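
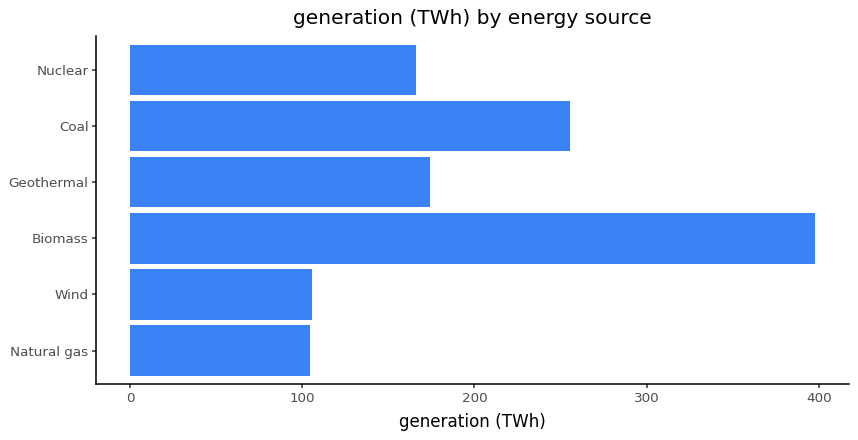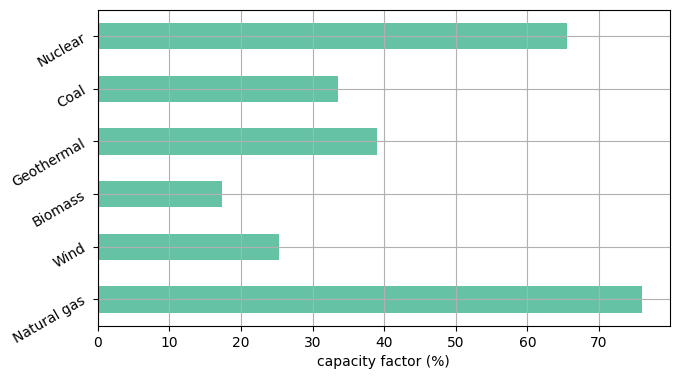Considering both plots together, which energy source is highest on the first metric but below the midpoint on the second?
Chart 2 median capacity factor (%) ≈ 40; below-median energy sources: Wind, Biomass, Coal. Among those, Biomass has the highest generation (TWh) (≈ 400).

Biomass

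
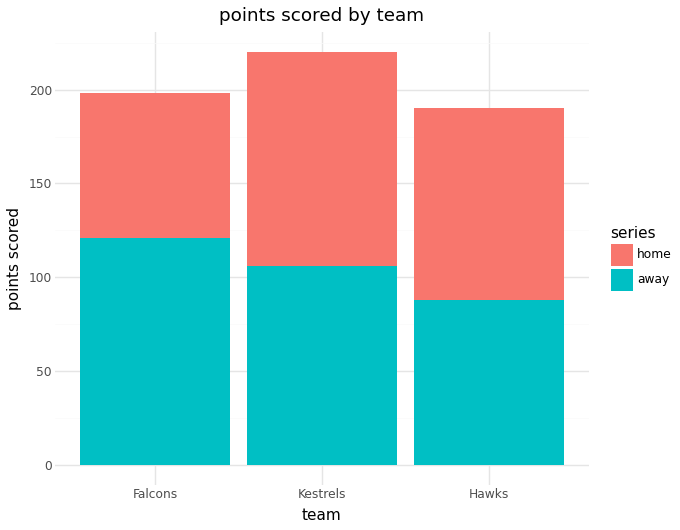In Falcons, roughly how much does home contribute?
home top ≈ 200, bottom ≈ 120; segment ≈ 80.

≈ 80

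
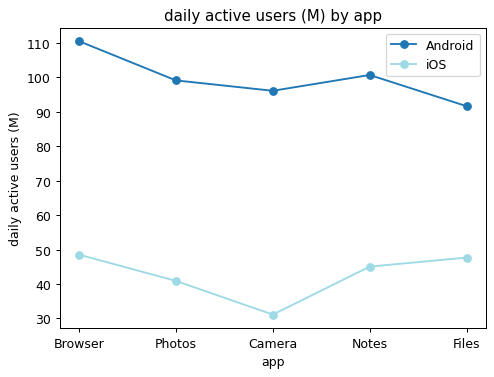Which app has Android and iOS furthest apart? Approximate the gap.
Camera: Android ≈ 100, iOS ≈ 30 → gap ≈ 70. Next-largest (Browser) is only ≈ 60.

Camera, ≈ 70 M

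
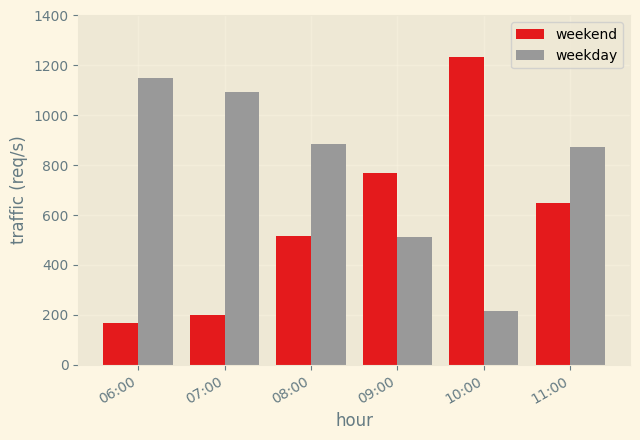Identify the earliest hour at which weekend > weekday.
09:00

08:00: weekend ≈ 600 vs weekday ≈ 800 (not yet); 09:00: weekend ≈ 800 vs weekday ≈ 600 (first crossover).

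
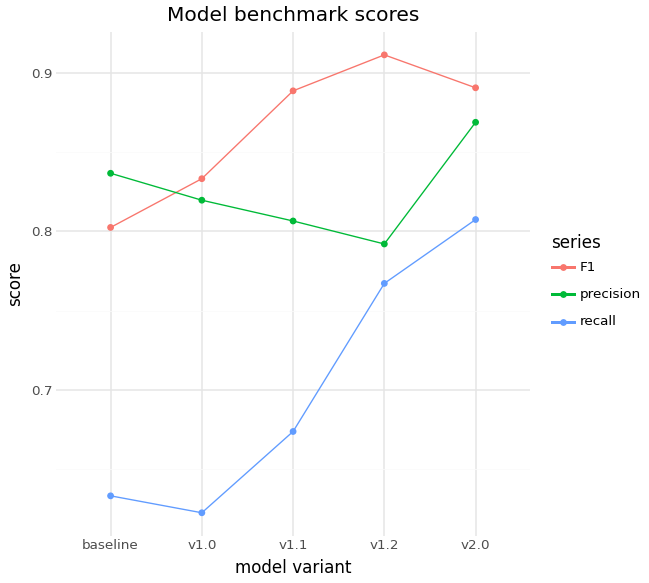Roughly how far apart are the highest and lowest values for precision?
Max v2.0 ≈ 0.85, min v1.2 ≈ 0.80; range ≈ 0.05.

≈ 0.05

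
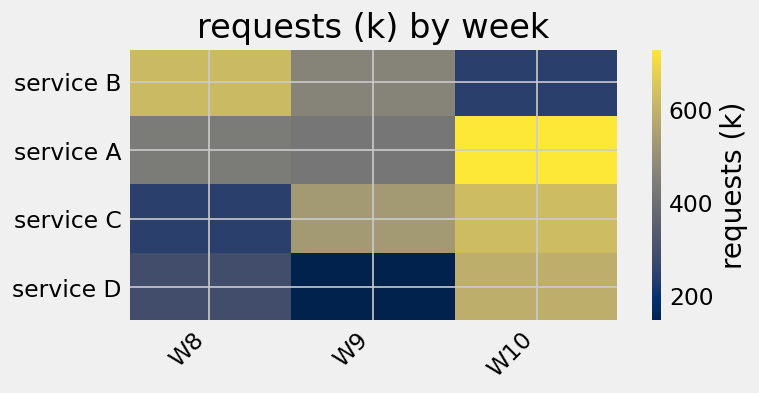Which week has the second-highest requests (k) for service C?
Top 3 for service C: W10 ≈ 650, W9 ≈ 550, W8 ≈ 250.

W9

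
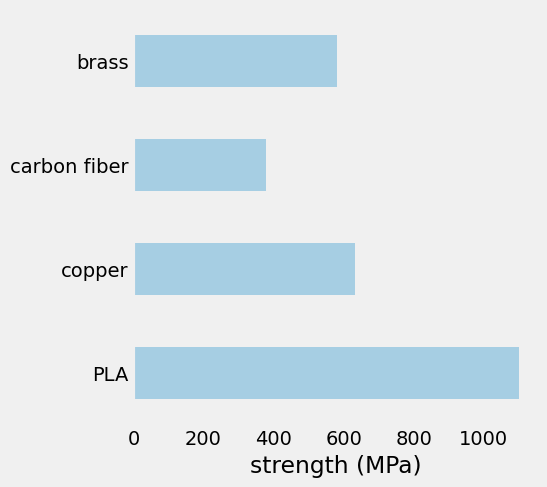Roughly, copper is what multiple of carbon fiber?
copper ≈ 600, carbon fiber ≈ 400; 600/400 ≈ 1.5.

≈ 1.5×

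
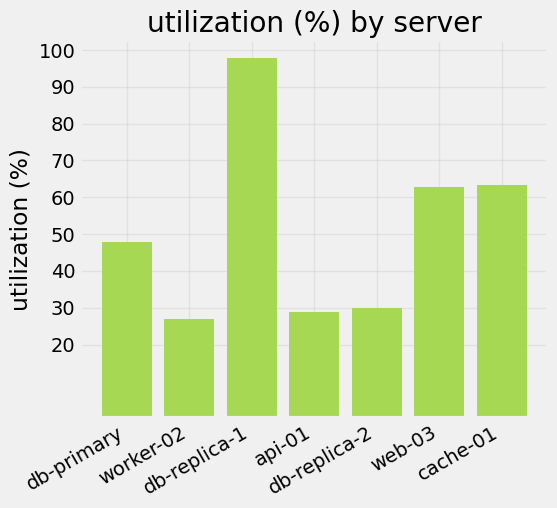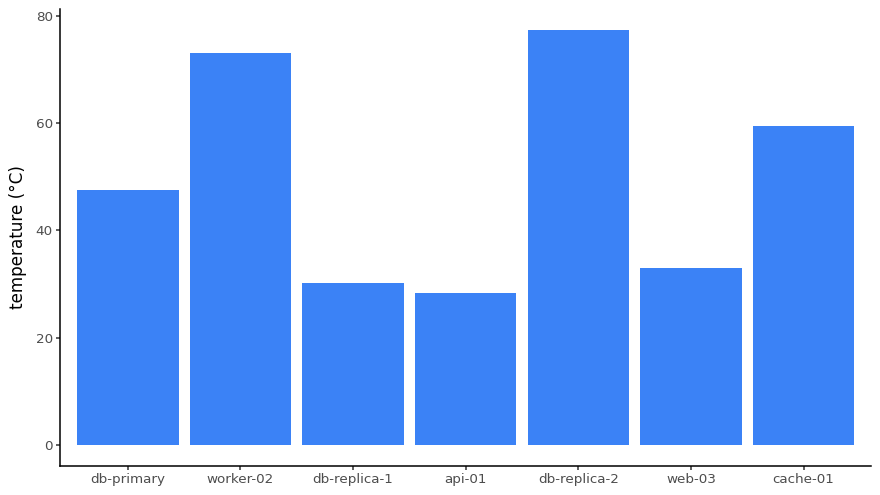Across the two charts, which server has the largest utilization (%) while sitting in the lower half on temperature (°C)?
Chart 2 median temperature (°C) ≈ 50; below-median servers: db-replica-1, api-01, web-03. Among those, db-replica-1 has the highest utilization (%) (≈ 100).

db-replica-1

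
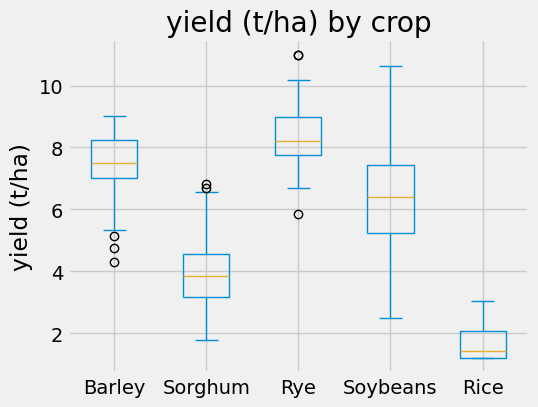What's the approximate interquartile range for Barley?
Q3 ≈ 8, Q1 ≈ 7; IQR ≈ 1.

≈ 1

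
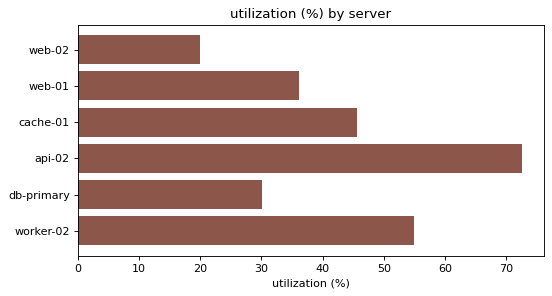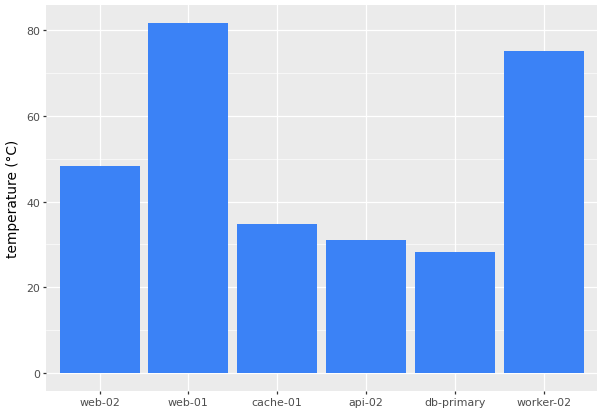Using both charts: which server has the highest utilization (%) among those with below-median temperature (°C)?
Chart 2 median temperature (°C) ≈ 40; below-median servers: cache-01, api-02, db-primary. Among those, api-02 has the highest utilization (%) (≈ 70).

api-02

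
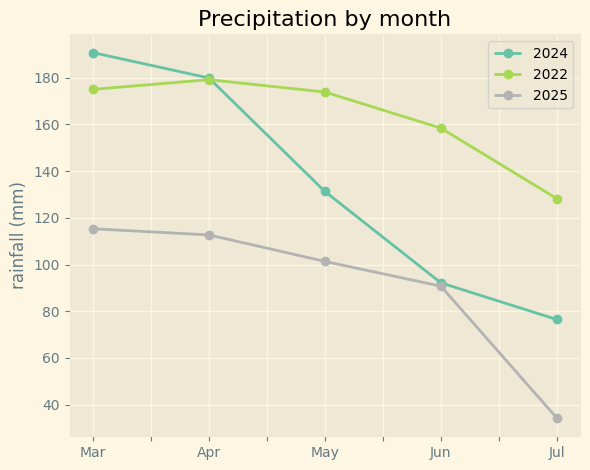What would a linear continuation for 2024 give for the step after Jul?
Last three: 140, 100, 80 → slope ≈ -30/step → next ≈ 50.

≈ 50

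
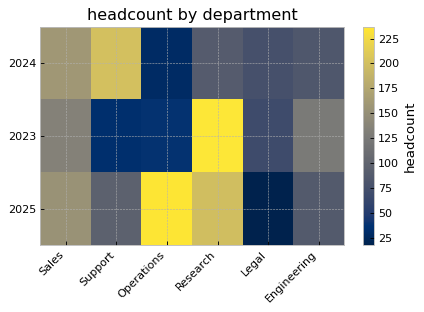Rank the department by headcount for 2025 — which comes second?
Research

Top 3 for 2025: Operations ≈ 240, Research ≈ 200, Sales ≈ 160.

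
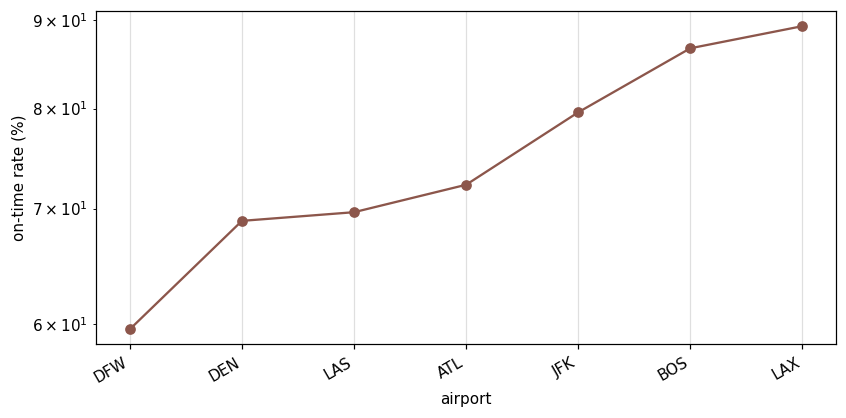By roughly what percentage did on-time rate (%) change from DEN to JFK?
≈ +14.3%

DEN ≈ 70, JFK ≈ 80; (80 − 70) / 70 ≈ +14.3%.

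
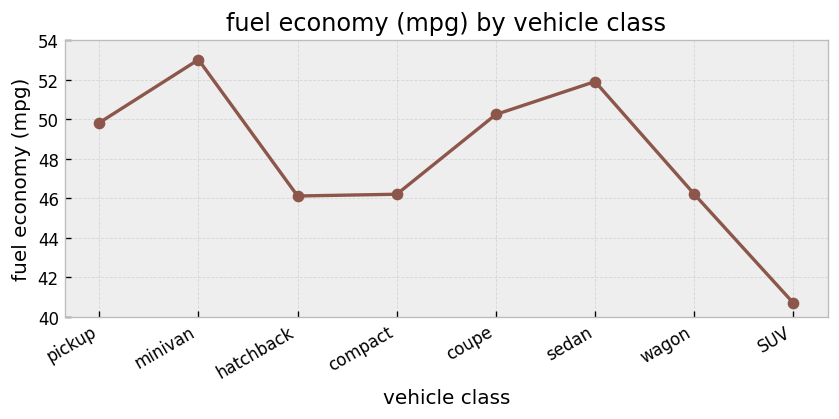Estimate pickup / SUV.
pickup ≈ 50, SUV ≈ 40; 50/40 ≈ 1.25.

≈ 1.25×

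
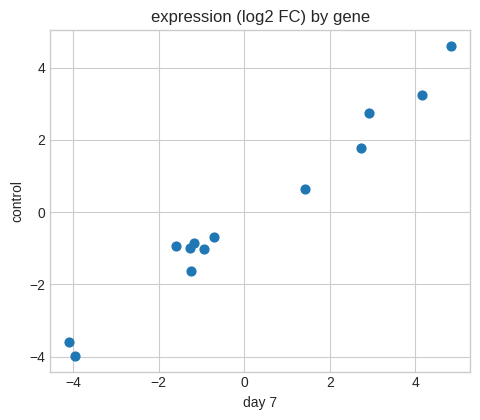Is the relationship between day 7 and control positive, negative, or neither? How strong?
Points are positively correlated; strong (|r| ≈ 1.0).

positive, strong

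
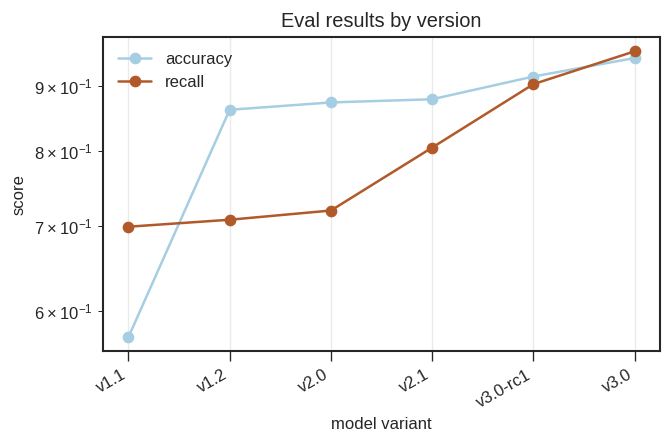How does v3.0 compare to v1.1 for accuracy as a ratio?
v3.0 ≈ 0.95, v1.1 ≈ 0.55; 0.95/0.55 ≈ 1.73.

≈ 1.73×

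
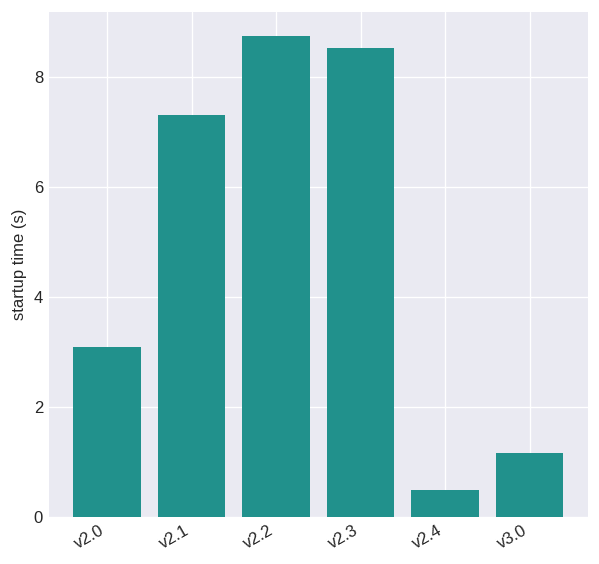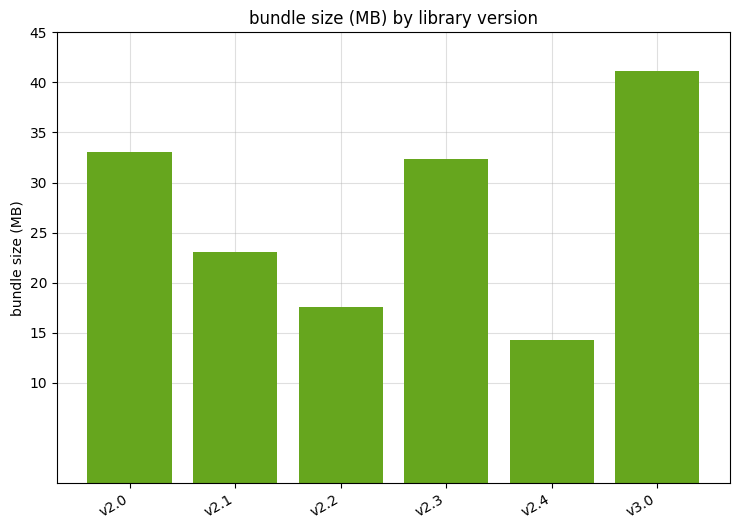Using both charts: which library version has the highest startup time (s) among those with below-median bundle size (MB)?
Chart 2 median bundle size (MB) ≈ 30; below-median library versions: v2.1, v2.2, v2.4. Among those, v2.2 has the highest startup time (s) (≈ 9).

v2.2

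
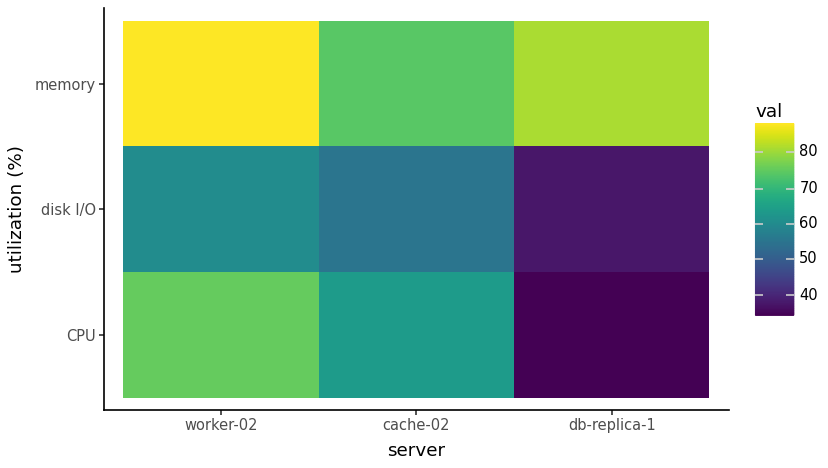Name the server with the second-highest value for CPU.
cache-02

Top 3 for CPU: worker-02 ≈ 75, cache-02 ≈ 65, db-replica-1 ≈ 35.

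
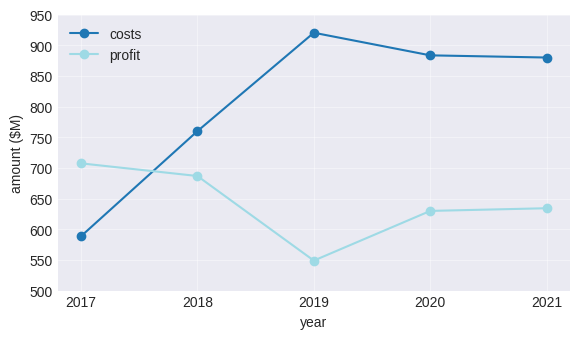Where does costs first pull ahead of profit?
2018

2017: costs ≈ 600 vs profit ≈ 700 (not yet); 2018: costs ≈ 750 vs profit ≈ 700 (first crossover).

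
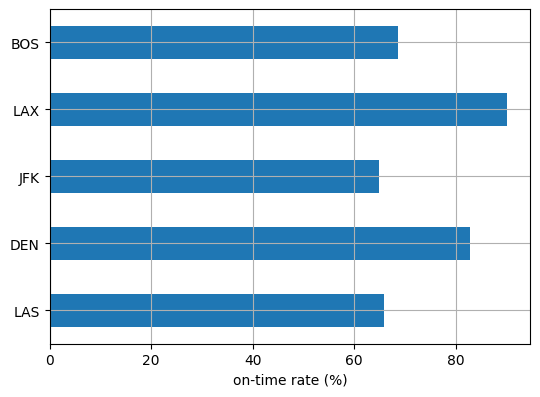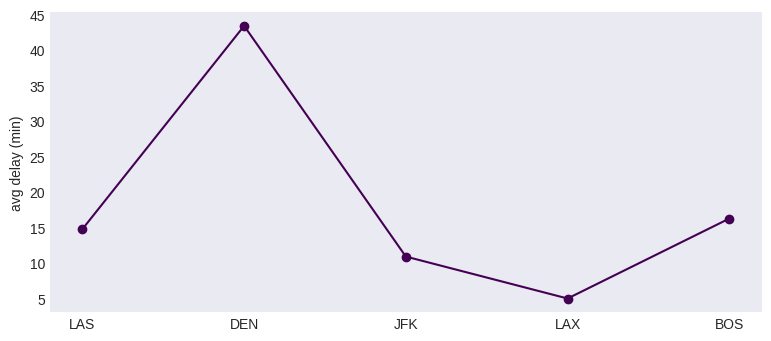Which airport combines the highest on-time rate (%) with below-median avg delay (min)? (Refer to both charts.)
Chart 2 median avg delay (min) ≈ 15; below-median airports: JFK, LAX. Among those, LAX has the highest on-time rate (%) (≈ 90).

LAX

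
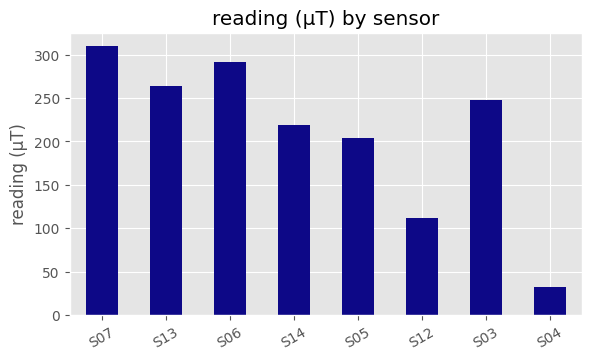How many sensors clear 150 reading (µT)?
Above 150: S07, S13, S06, S14, S05, S03.

6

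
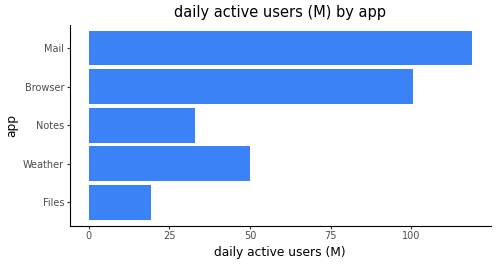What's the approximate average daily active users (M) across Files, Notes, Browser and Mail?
(20 + 30 + 100 + 120) / 4 ≈ 68.

≈ 68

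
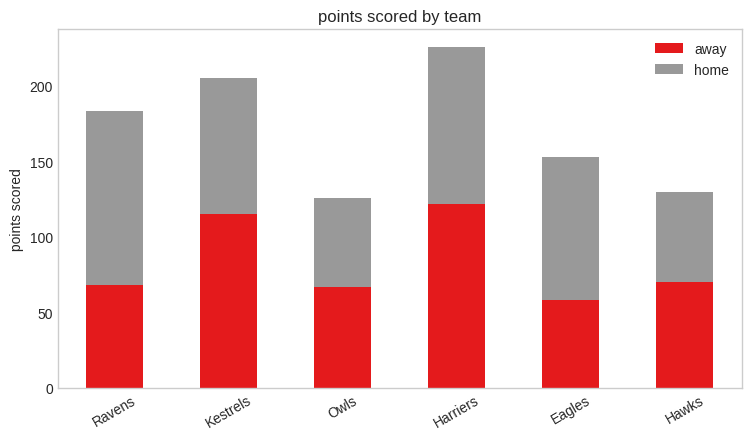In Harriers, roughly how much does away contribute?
≈ 120

away top ≈ 120, bottom ≈ 0; segment ≈ 120.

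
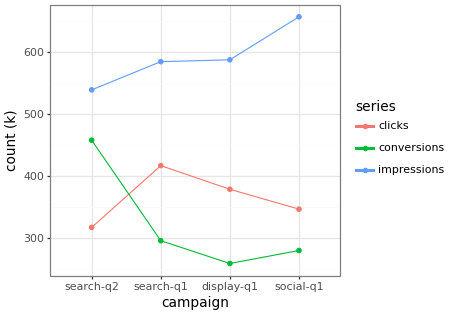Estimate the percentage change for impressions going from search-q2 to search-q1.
≈ +9.1%

search-q2 ≈ 550, search-q1 ≈ 600; (600 − 550) / 550 ≈ +9.1%.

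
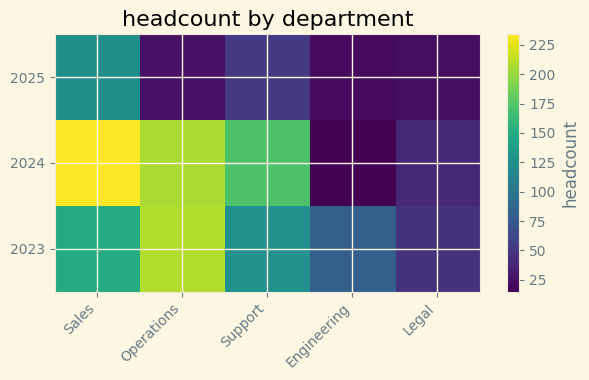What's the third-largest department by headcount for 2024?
Top 4 for 2024: Sales ≈ 240, Operations ≈ 200, Support ≈ 180, Legal ≈ 40.

Support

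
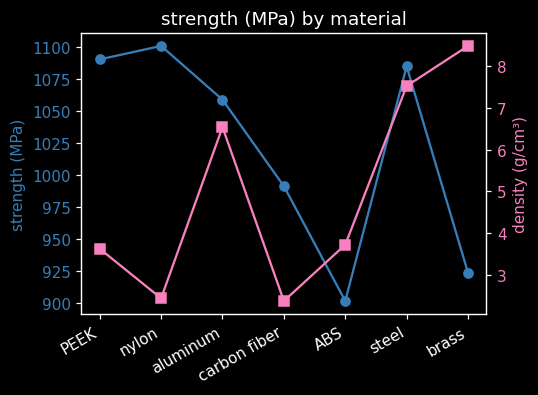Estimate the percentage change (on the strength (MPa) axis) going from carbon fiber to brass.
≈ -8%

carbon fiber ≈ 1000, brass ≈ 920; (920 − 1000) / 1000 ≈ -8%.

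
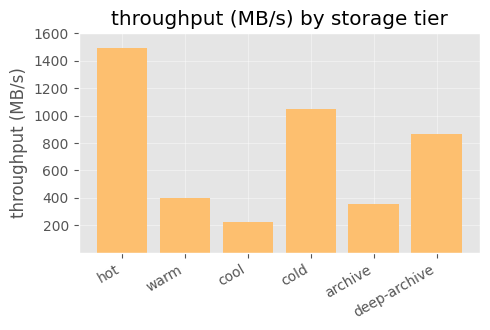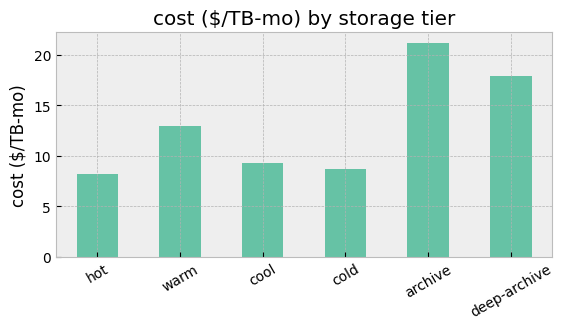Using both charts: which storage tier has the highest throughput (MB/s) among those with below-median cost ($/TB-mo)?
hot

Chart 2 median cost ($/TB-mo) ≈ 12; below-median storage tiers: hot, cool, cold. Among those, hot has the highest throughput (MB/s) (≈ 1400).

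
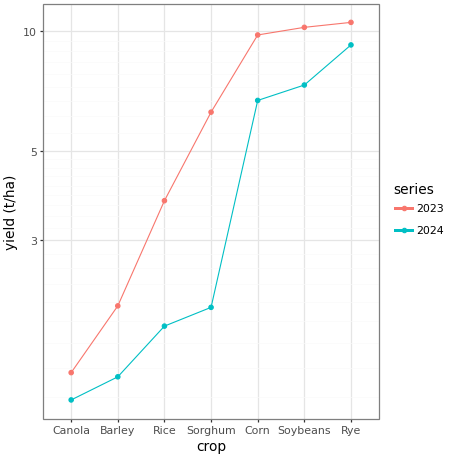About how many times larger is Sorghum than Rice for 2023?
≈ 1.5×

Sorghum ≈ 6, Rice ≈ 4; 6/4 ≈ 1.5.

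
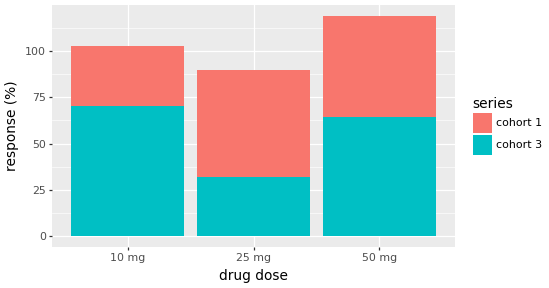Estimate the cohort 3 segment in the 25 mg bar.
cohort 3 top ≈ 30, bottom ≈ 0; segment ≈ 30.

≈ 30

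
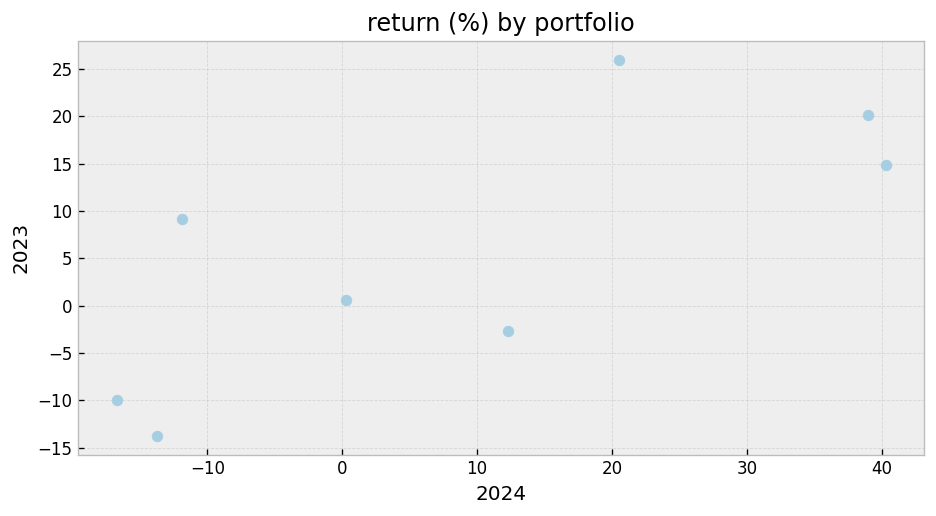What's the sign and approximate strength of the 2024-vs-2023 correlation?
positive, strong

Points are positively correlated; strong (|r| ≈ 0.8).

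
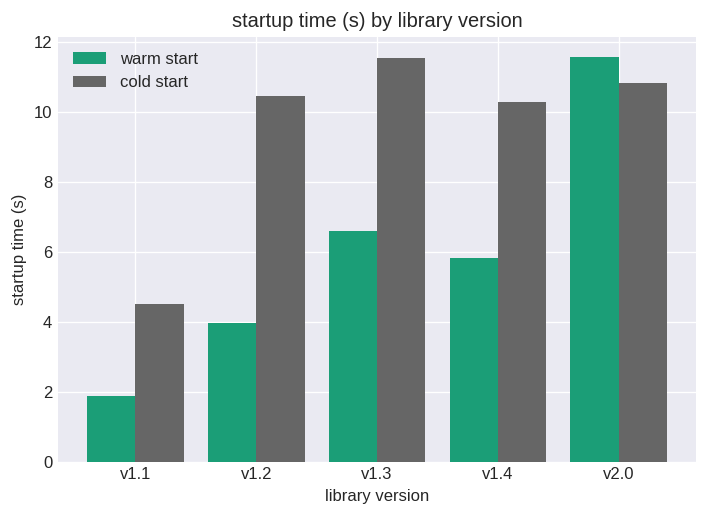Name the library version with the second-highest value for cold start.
v2.0

Top 3 for cold start: v1.3 ≈ 12, v2.0 ≈ 11, v1.2 ≈ 10.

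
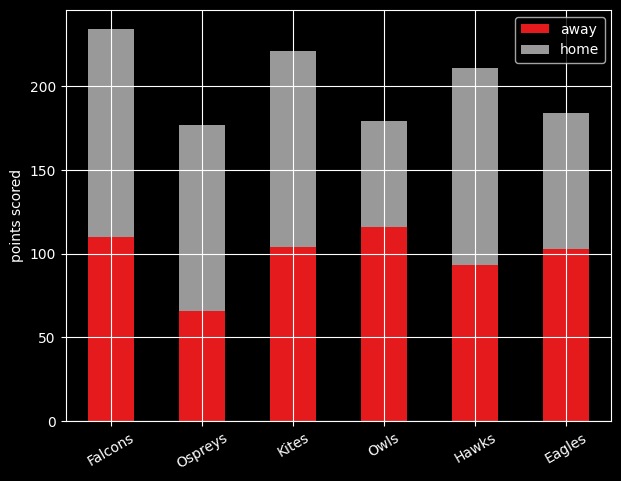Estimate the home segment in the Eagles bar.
≈ 80

home top ≈ 180, bottom ≈ 100; segment ≈ 80.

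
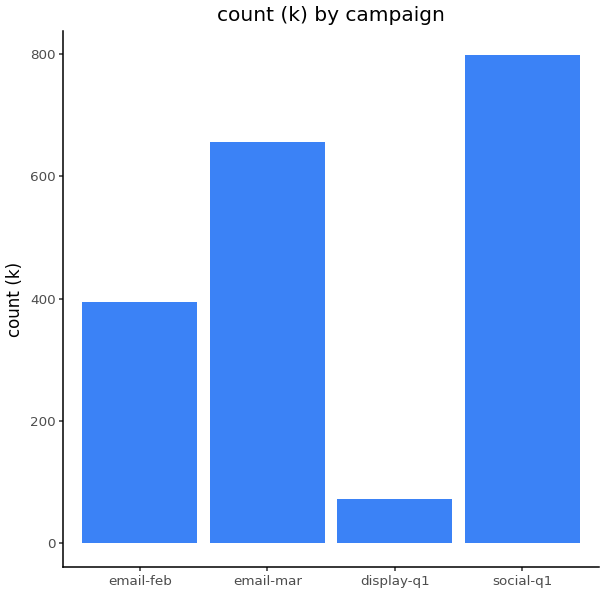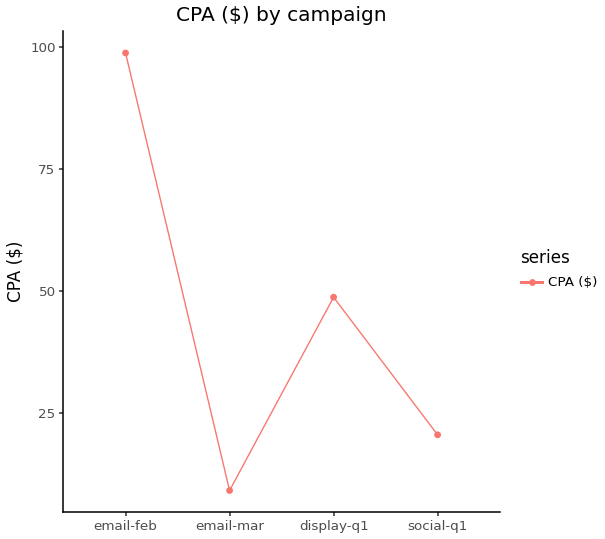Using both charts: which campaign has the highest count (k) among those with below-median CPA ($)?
Chart 2 median CPA ($) ≈ 30; below-median campaigns: email-mar, social-q1. Among those, social-q1 has the highest count (k) (≈ 800).

social-q1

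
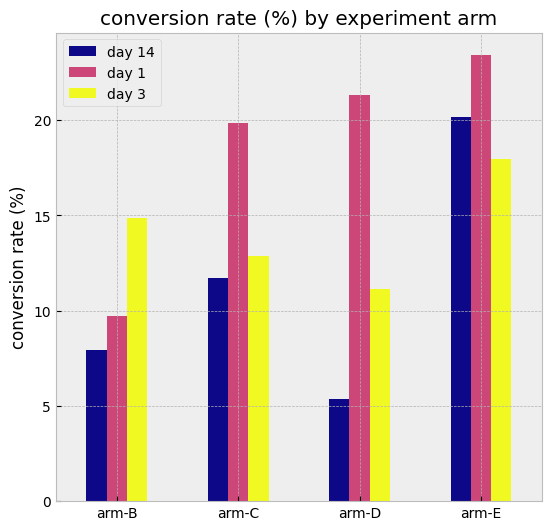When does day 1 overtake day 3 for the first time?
arm-C

arm-B: day 1 ≈ 10 vs day 3 ≈ 14 (not yet); arm-C: day 1 ≈ 20 vs day 3 ≈ 12 (first crossover).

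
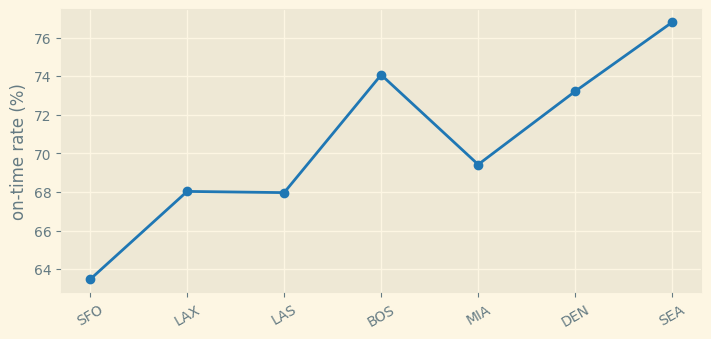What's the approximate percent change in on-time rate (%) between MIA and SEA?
≈ +8.6%

MIA ≈ 70, SEA ≈ 76; (76 − 70) / 70 ≈ +8.6%.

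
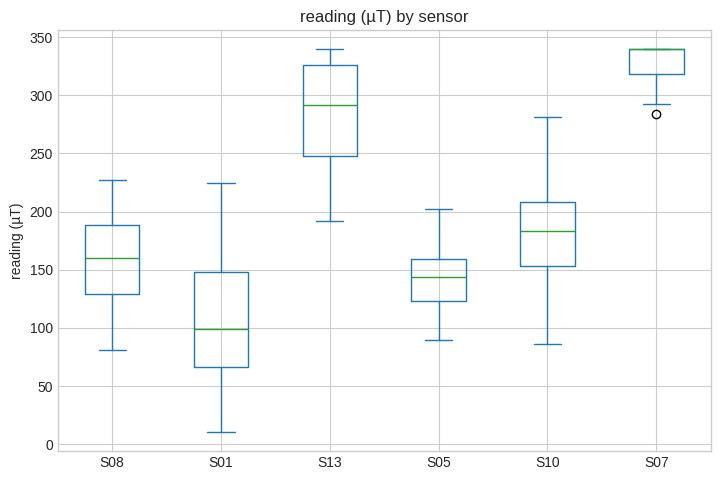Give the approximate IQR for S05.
≈ 40

Q3 ≈ 160, Q1 ≈ 120; IQR ≈ 40.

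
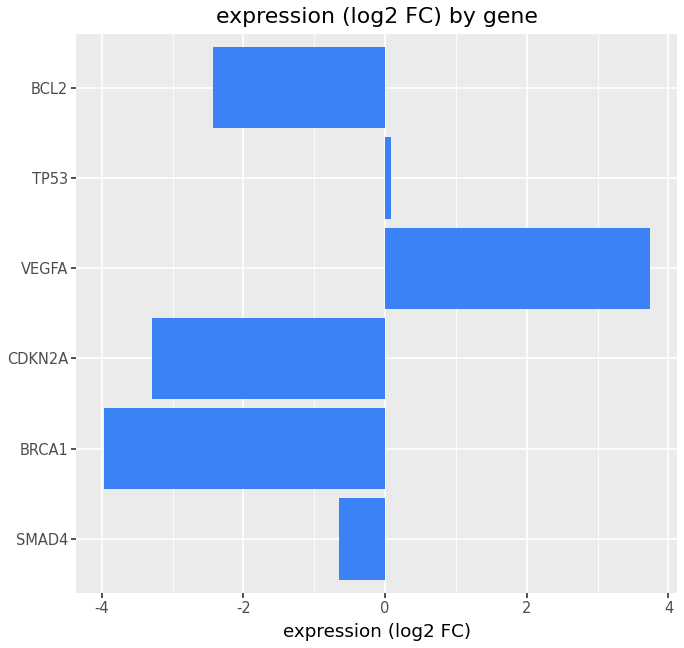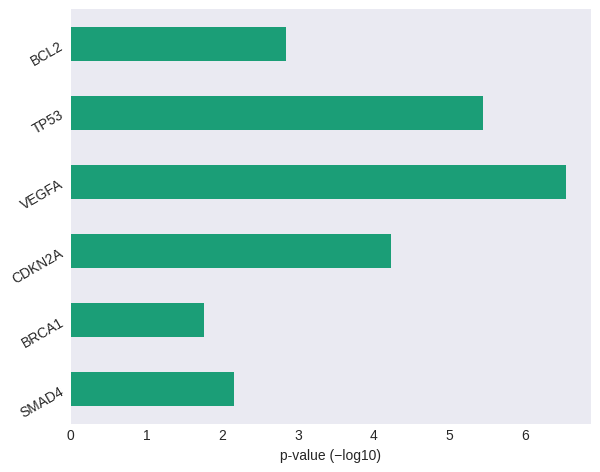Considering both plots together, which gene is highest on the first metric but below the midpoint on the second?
Chart 2 median p-value (−log10) ≈ 4; below-median genes: SMAD4, BRCA1, BCL2. Among those, SMAD4 has the highest expression (log2 FC) (≈ -0.5).

SMAD4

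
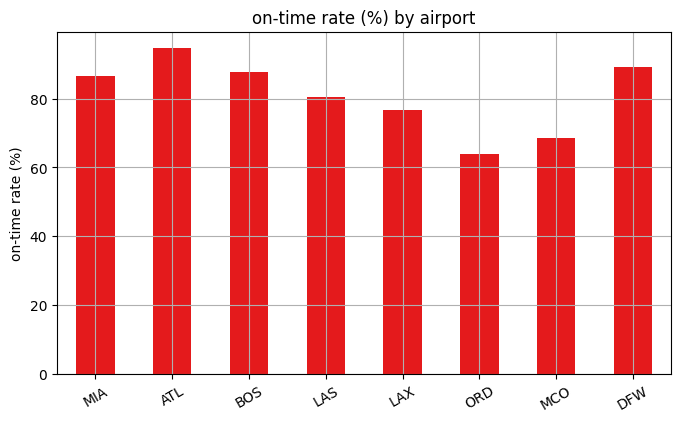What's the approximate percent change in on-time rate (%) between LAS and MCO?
≈ -12.5%

LAS ≈ 80, MCO ≈ 70; (70 − 80) / 80 ≈ -12.5%.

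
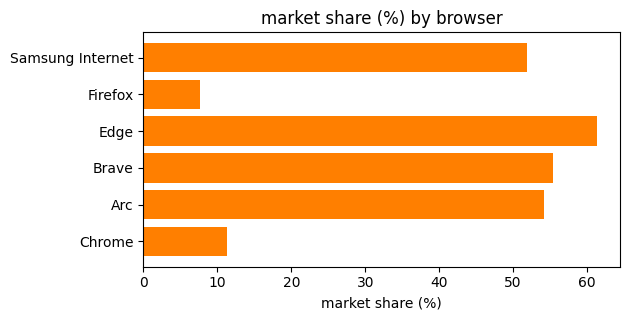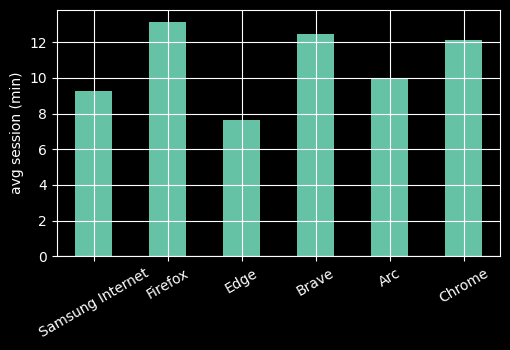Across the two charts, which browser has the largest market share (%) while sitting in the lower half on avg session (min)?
Chart 2 median avg session (min) ≈ 12; below-median browsers: Samsung Internet, Edge, Arc. Among those, Edge has the highest market share (%) (≈ 60).

Edge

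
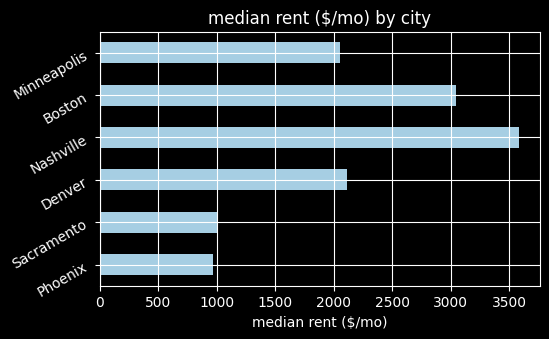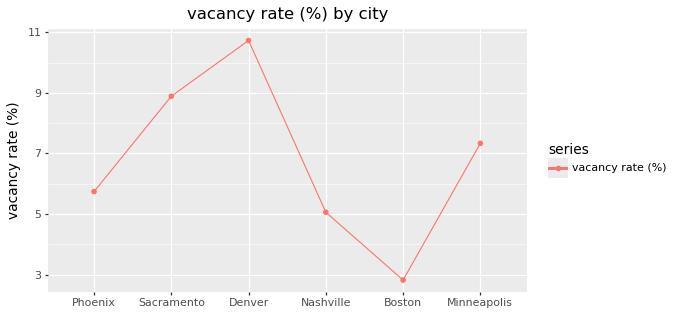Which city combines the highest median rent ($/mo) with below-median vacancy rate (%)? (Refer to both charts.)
Nashville

Chart 2 median vacancy rate (%) ≈ 7; below-median cities: Phoenix, Nashville, Boston. Among those, Nashville has the highest median rent ($/mo) (≈ 3500).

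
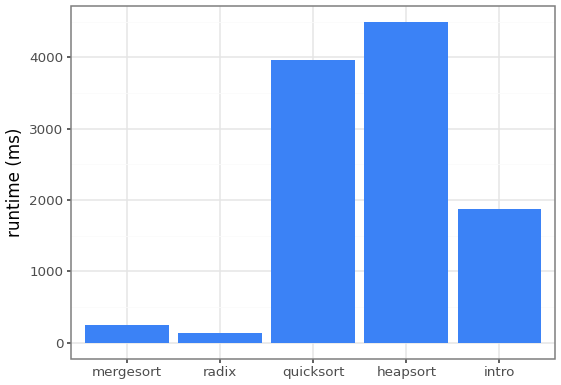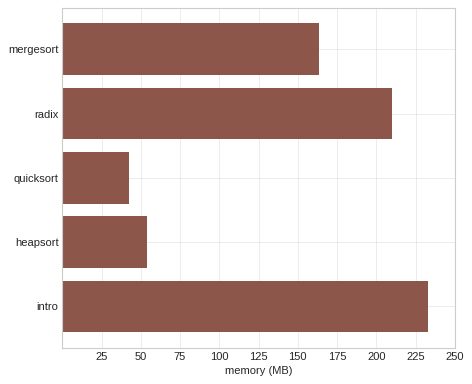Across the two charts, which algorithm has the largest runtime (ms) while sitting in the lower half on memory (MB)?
Chart 2 median memory (MB) ≈ 175; below-median algorithms: quicksort, heapsort. Among those, heapsort has the highest runtime (ms) (≈ 4500).

heapsort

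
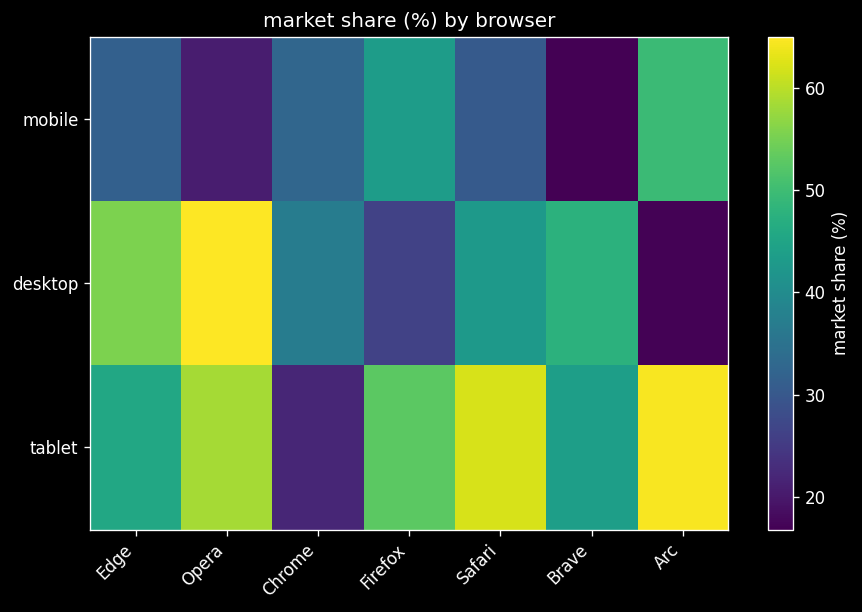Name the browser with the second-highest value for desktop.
Edge

Top 3 for desktop: Opera ≈ 65, Edge ≈ 55, Brave ≈ 50.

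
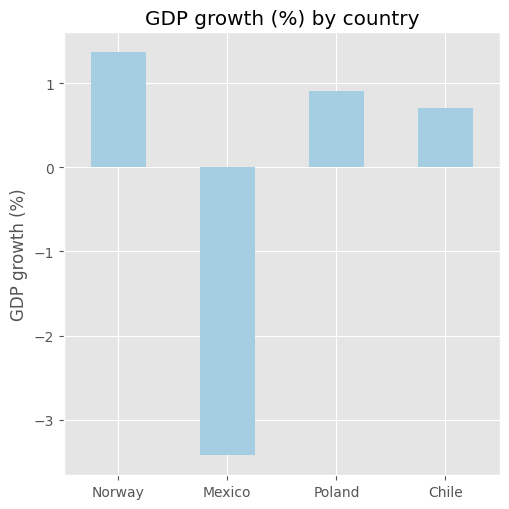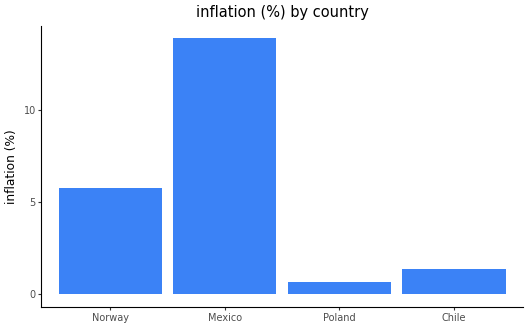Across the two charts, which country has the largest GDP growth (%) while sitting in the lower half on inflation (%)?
Poland

Chart 2 median inflation (%) ≈ 4; below-median countries: Poland, Chile. Among those, Poland has the highest GDP growth (%) (≈ 1).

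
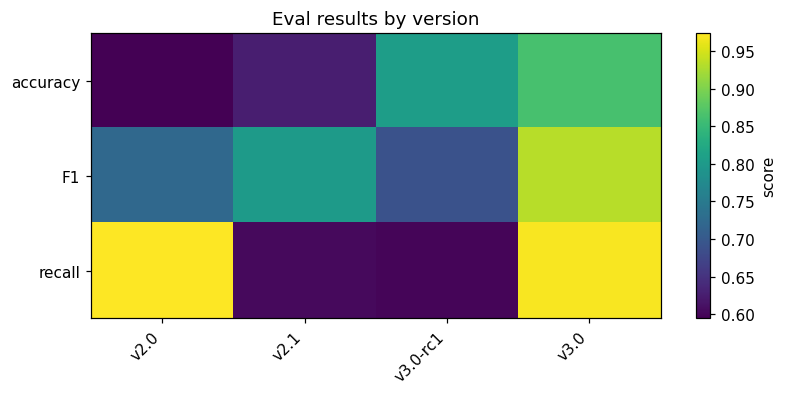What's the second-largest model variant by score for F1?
v2.1

Top 3 for F1: v3.0 ≈ 0.95, v2.1 ≈ 0.80, v2.0 ≈ 0.70.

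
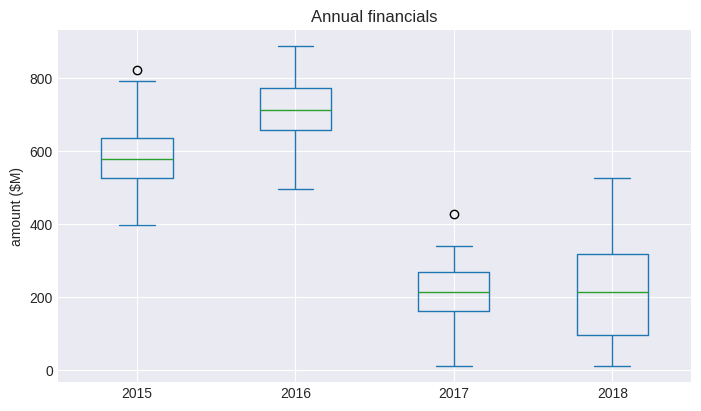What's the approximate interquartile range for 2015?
Q3 ≈ 650, Q1 ≈ 550; IQR ≈ 100.

≈ 100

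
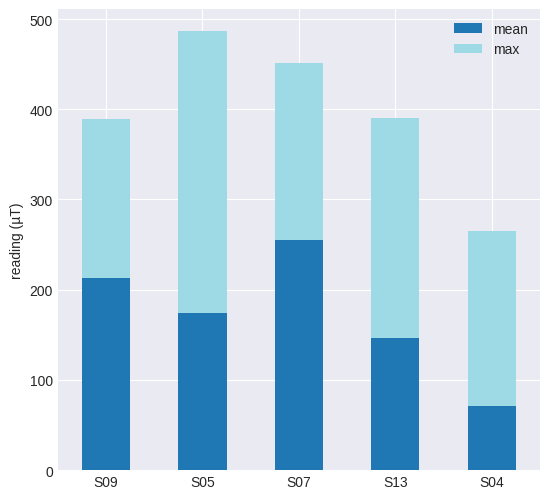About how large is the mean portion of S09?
≈ 200

mean top ≈ 200, bottom ≈ 0; segment ≈ 200.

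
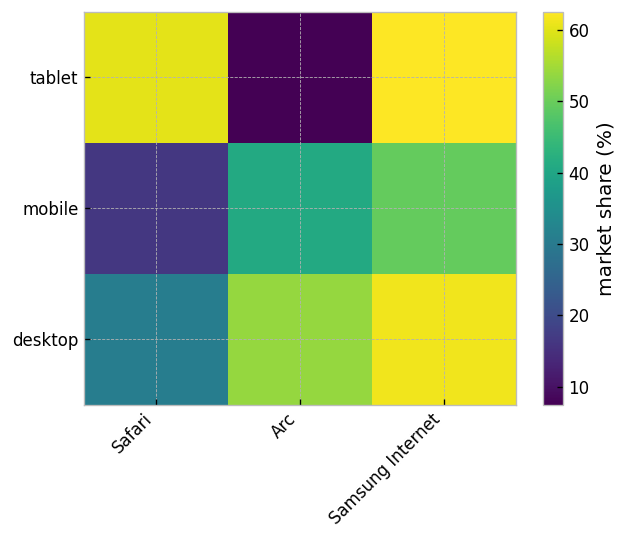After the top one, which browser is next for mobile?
Top 3 for mobile: Samsung Internet ≈ 50, Arc ≈ 40, Safari ≈ 15.

Arc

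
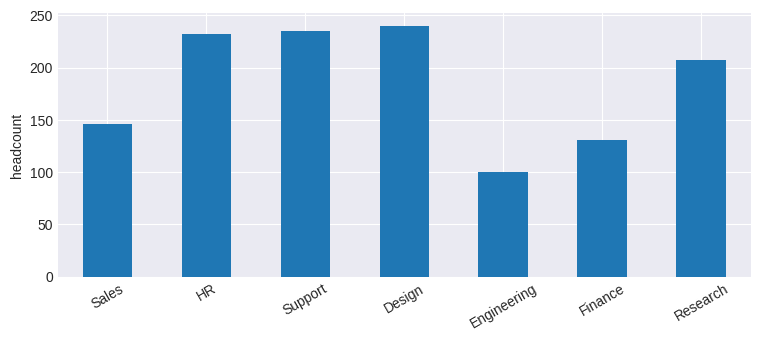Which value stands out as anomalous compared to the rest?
Engineering ≈ 100; the rest sit between ≈ 140 and ≈ 240.

Engineering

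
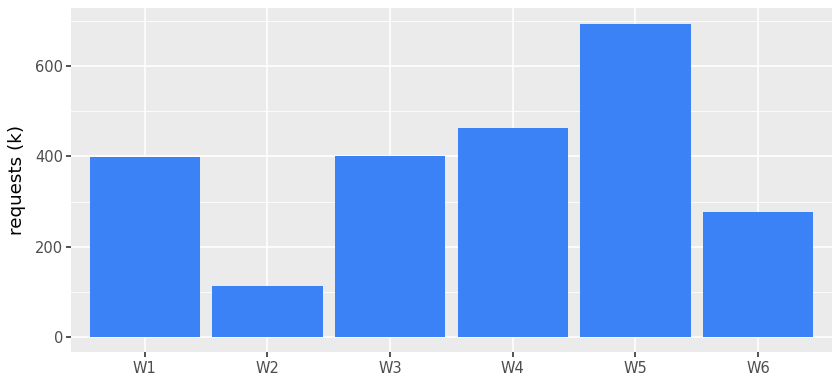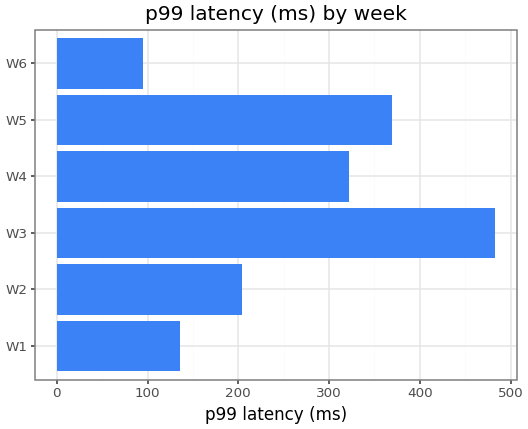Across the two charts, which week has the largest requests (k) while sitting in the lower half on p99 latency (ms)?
Chart 2 median p99 latency (ms) ≈ 250; below-median weeks: W1, W2, W6. Among those, W1 has the highest requests (k) (≈ 400).

W1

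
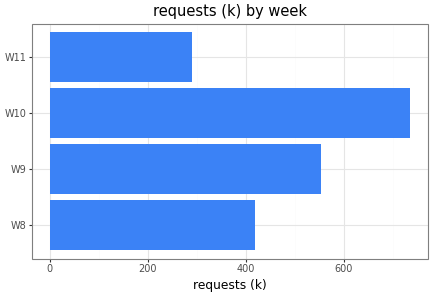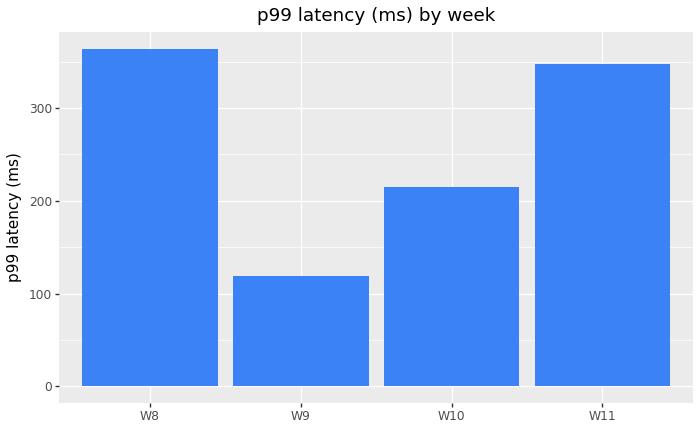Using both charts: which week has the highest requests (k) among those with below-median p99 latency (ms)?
Chart 2 median p99 latency (ms) ≈ 300; below-median weeks: W9, W10. Among those, W10 has the highest requests (k) (≈ 700).

W10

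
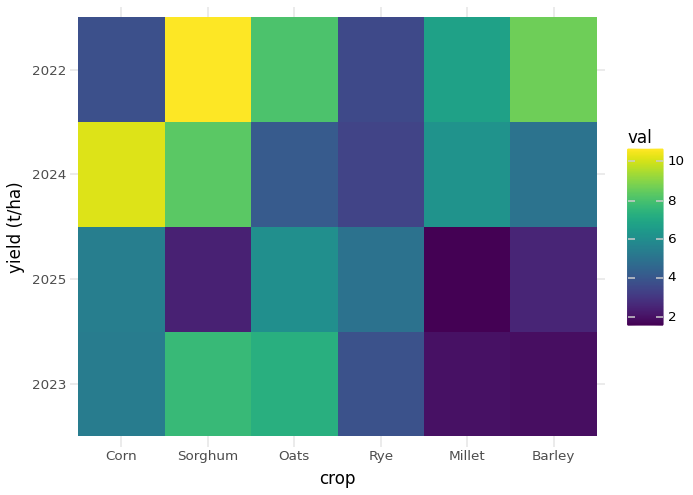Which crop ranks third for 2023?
Top 4 for 2023: Sorghum ≈ 8, Oats ≈ 7, Corn ≈ 5, Rye ≈ 4.

Corn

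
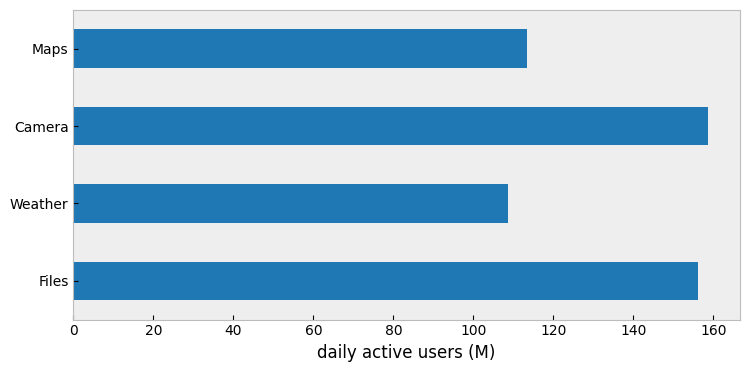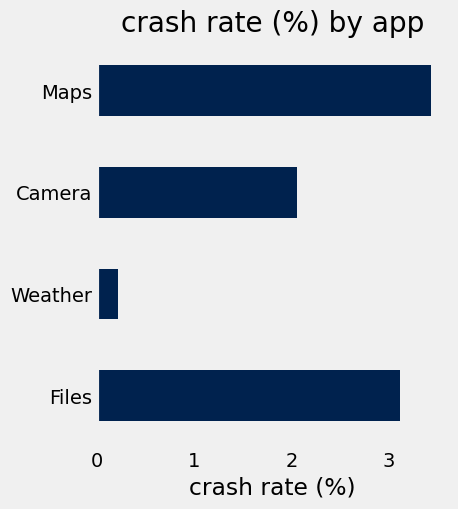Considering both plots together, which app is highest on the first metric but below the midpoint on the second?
Camera

Chart 2 median crash rate (%) ≈ 2.5; below-median apps: Weather, Camera. Among those, Camera has the highest daily active users (M) (≈ 160).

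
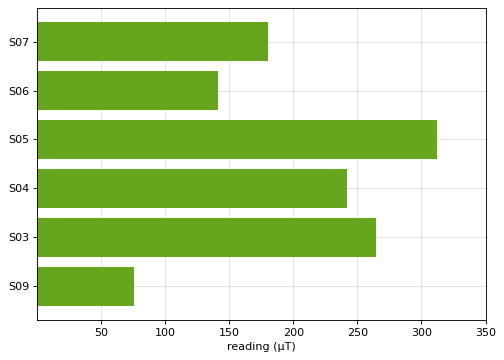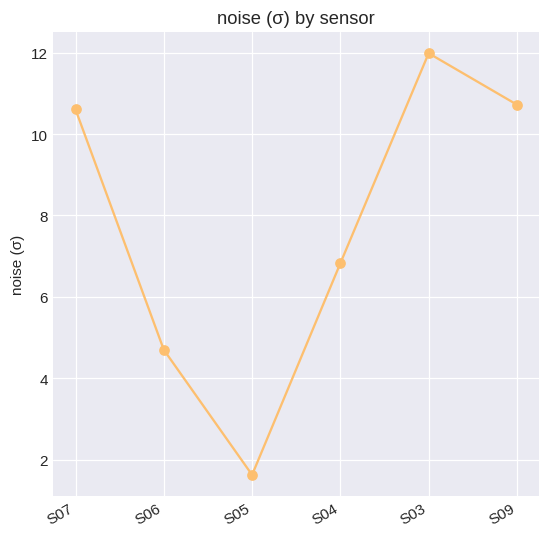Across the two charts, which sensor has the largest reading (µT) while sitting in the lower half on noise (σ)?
Chart 2 median noise (σ) ≈ 8; below-median sensors: S06, S05, S04. Among those, S05 has the highest reading (µT) (≈ 300).

S05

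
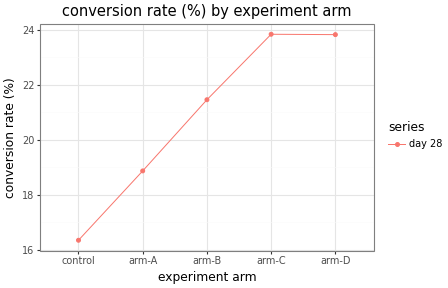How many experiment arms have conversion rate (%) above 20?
Above 20: arm-B, arm-C, arm-D.

3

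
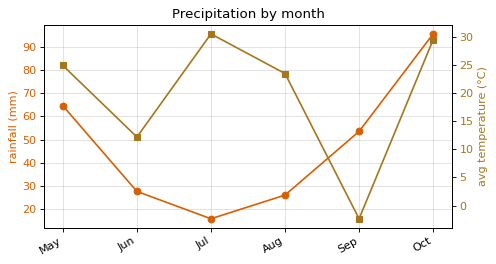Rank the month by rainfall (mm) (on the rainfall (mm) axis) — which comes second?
May

Top 3 (on the rainfall (mm) axis): Oct ≈ 100, May ≈ 60, Sep ≈ 50.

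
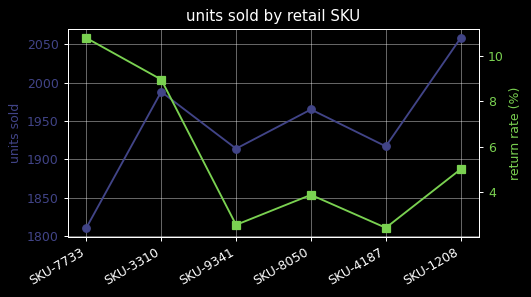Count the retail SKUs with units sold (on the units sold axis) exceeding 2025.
1

Above 2025: SKU-1208.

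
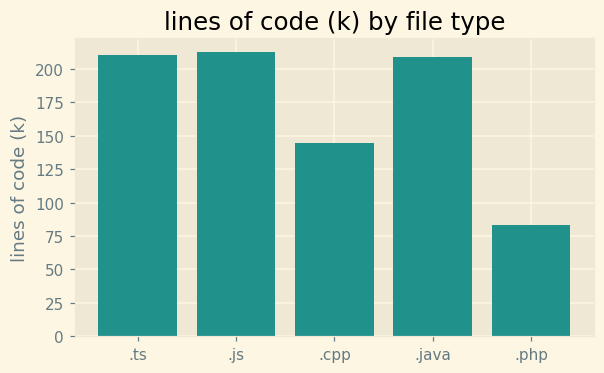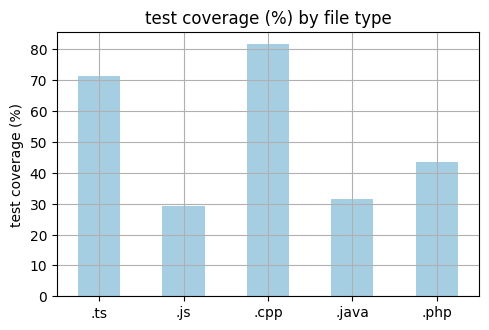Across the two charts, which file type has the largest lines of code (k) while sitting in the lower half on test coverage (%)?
Chart 2 median test coverage (%) ≈ 40; below-median file types: .js, .java. Among those, .js has the highest lines of code (k) (≈ 220).

.js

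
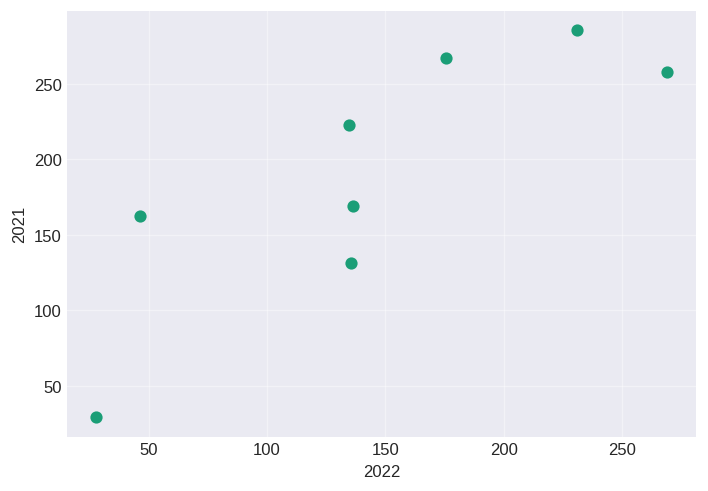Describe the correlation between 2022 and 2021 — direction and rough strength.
Points are positively correlated; strong (|r| ≈ 0.8).

positive, strong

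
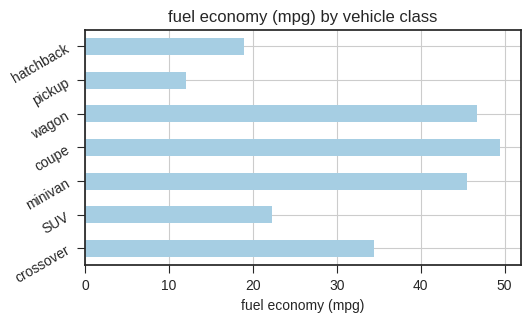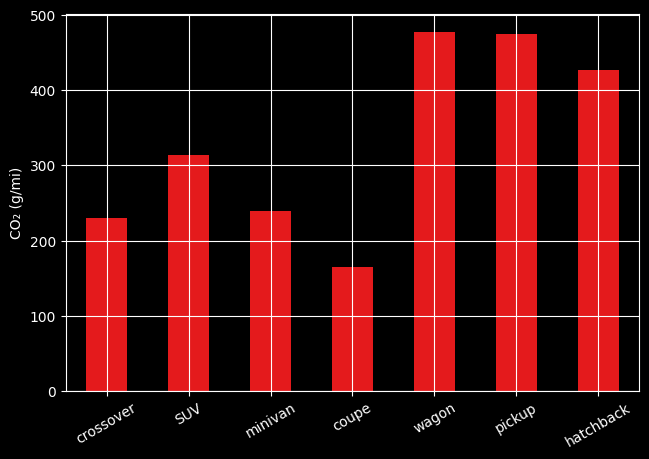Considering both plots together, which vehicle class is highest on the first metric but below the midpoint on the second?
Chart 2 median CO₂ (g/mi) ≈ 300; below-median vehicle classes: crossover, minivan, coupe. Among those, coupe has the highest fuel economy (mpg) (≈ 50).

coupe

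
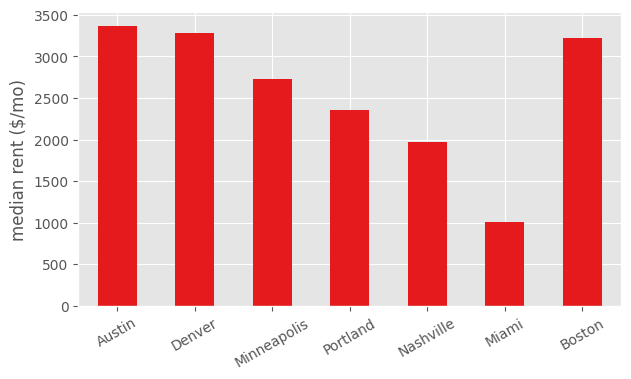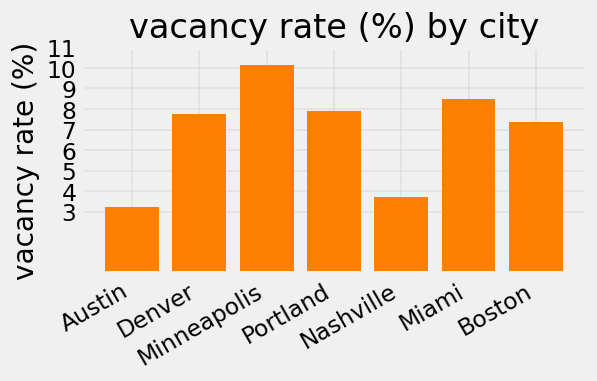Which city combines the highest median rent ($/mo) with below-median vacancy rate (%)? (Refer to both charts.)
Chart 2 median vacancy rate (%) ≈ 8; below-median cities: Austin, Nashville, Boston. Among those, Austin has the highest median rent ($/mo) (≈ 3500).

Austin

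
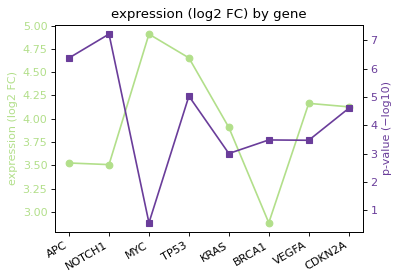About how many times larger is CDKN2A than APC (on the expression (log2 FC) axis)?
≈ 1.17×

CDKN2A ≈ 4.2, APC ≈ 3.6; 4.2/3.6 ≈ 1.17.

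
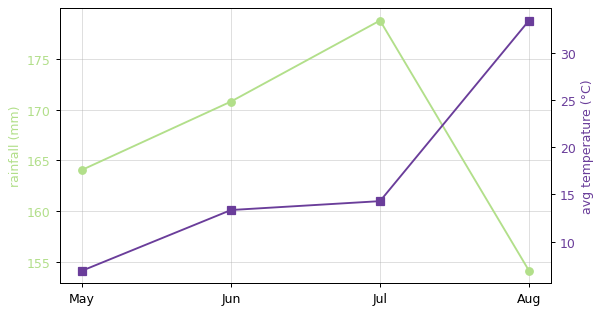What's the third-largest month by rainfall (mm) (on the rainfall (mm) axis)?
May

Top 4 (on the rainfall (mm) axis): Jul ≈ 180, Jun ≈ 170, May ≈ 165, Aug ≈ 155.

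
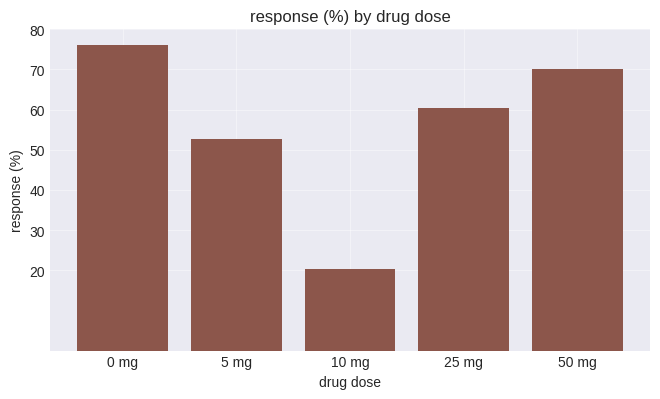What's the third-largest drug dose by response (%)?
25 mg

Top 4: 0 mg ≈ 80, 50 mg ≈ 70, 25 mg ≈ 60, 5 mg ≈ 50.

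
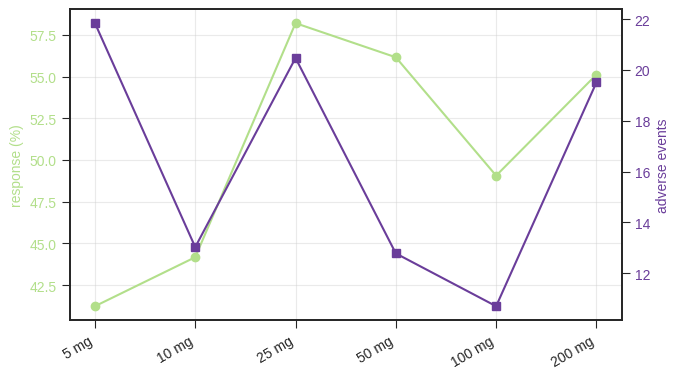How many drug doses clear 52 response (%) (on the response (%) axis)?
3

Above 52: 25 mg, 50 mg, 200 mg.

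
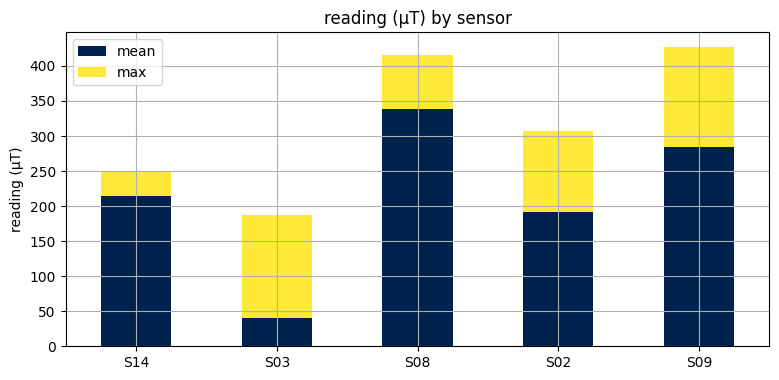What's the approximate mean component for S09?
≈ 300

mean top ≈ 300, bottom ≈ 0; segment ≈ 300.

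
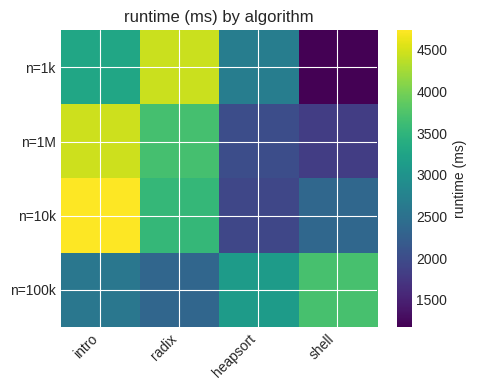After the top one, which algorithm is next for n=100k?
heapsort

Top 3 for n=100k: shell ≈ 3500, heapsort ≈ 3000, intro ≈ 2500.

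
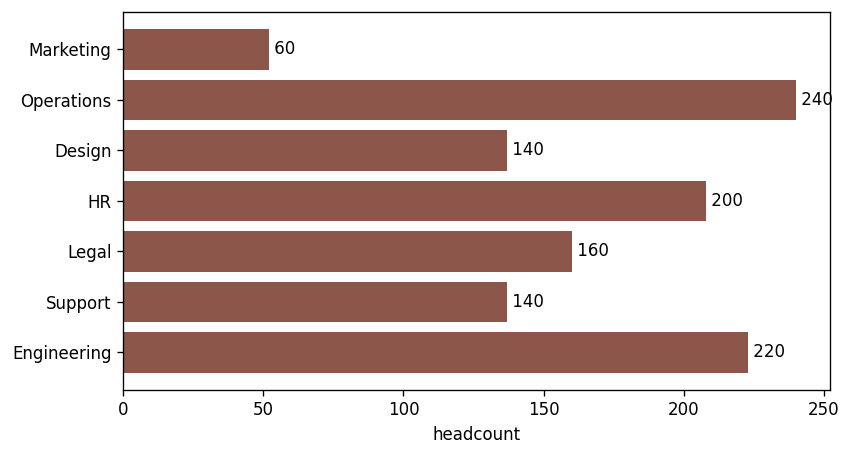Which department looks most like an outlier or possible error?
Marketing

Marketing ≈ 60; the rest sit between ≈ 140 and ≈ 240.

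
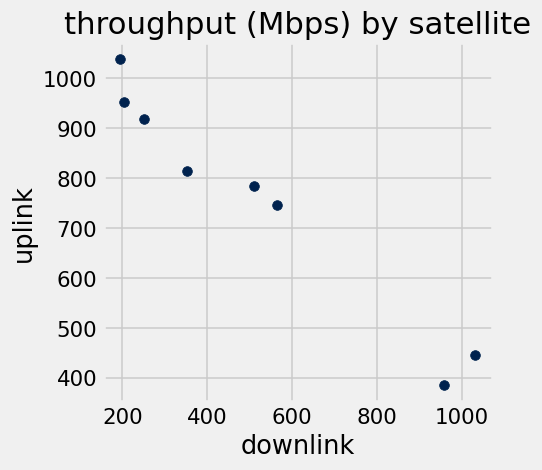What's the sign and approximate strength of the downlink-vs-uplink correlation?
negative, strong

Points are negatively correlated; strong (|r| ≈ 1.0).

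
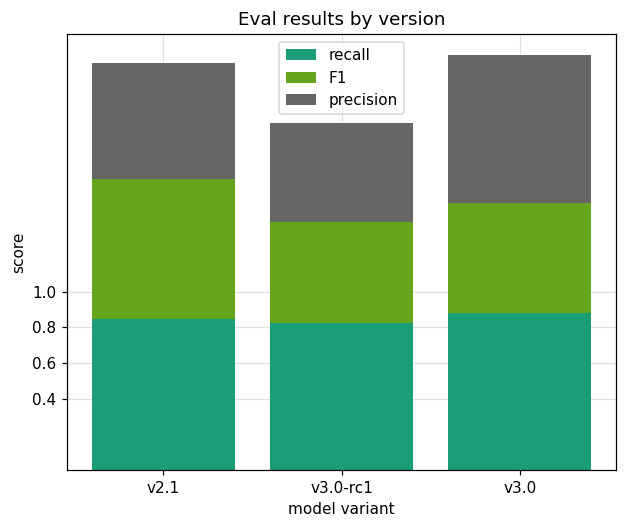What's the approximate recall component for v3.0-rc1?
recall top ≈ 0.8, bottom ≈ 0.0; segment ≈ 0.8.

≈ 0.8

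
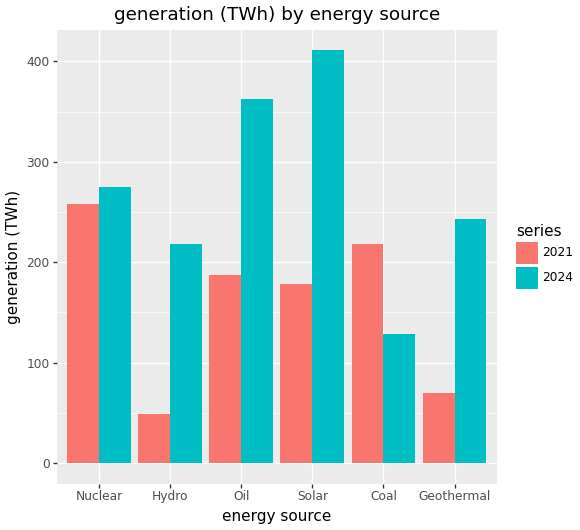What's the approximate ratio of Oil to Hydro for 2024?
≈ 1.75×

Oil ≈ 350, Hydro ≈ 200; 350/200 ≈ 1.75.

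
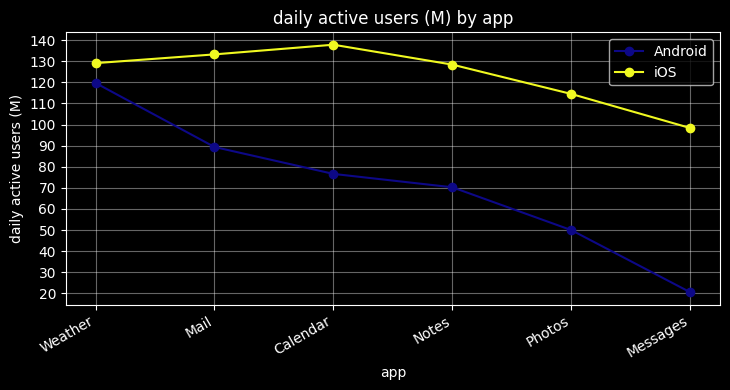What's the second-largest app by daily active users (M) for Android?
Mail

Top 3 for Android: Weather ≈ 120, Mail ≈ 90, Calendar ≈ 80.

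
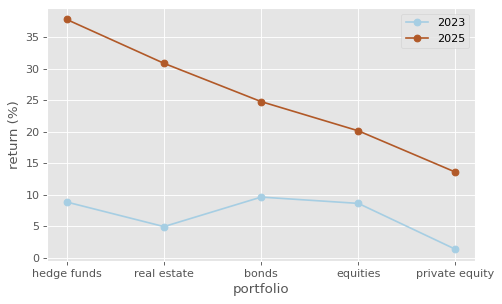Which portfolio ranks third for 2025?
Top 4 for 2025: hedge funds ≈ 40, real estate ≈ 30, bonds ≈ 25, equities ≈ 20.

bonds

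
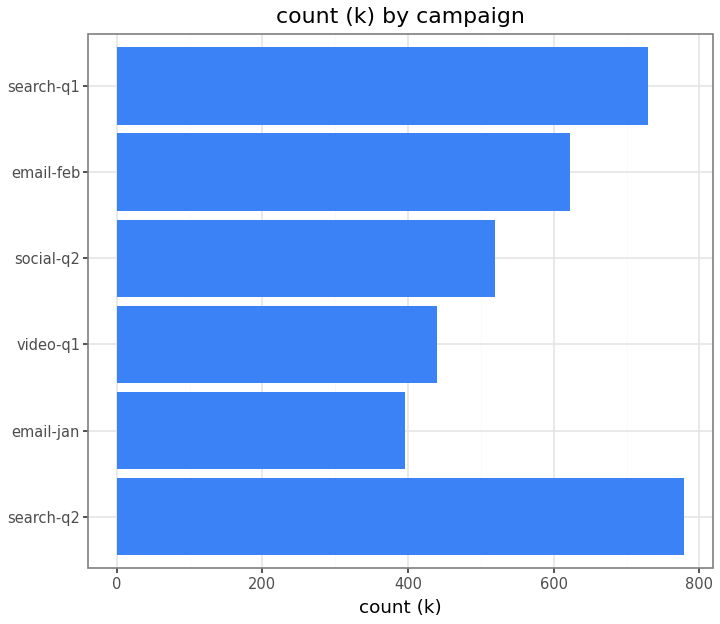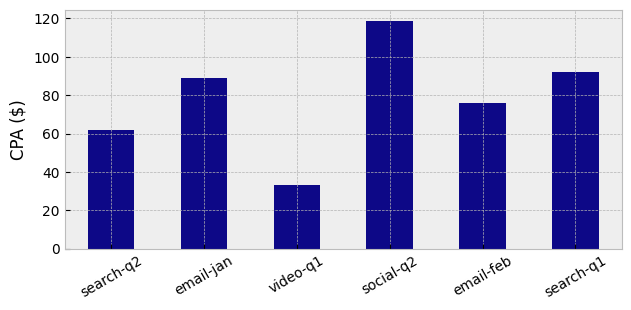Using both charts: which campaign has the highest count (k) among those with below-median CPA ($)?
Chart 2 median CPA ($) ≈ 80; below-median campaigns: search-q2, video-q1, email-feb. Among those, search-q2 has the highest count (k) (≈ 800).

search-q2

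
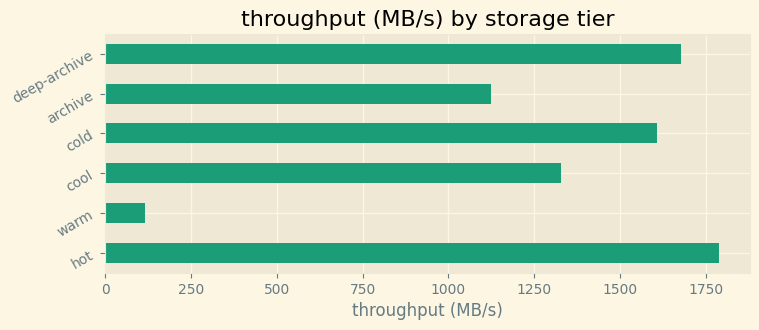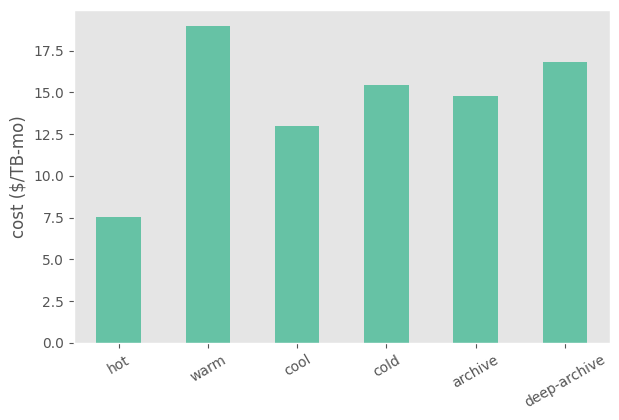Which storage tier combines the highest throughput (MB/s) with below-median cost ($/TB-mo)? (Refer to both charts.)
Chart 2 median cost ($/TB-mo) ≈ 16; below-median storage tiers: hot, cool, archive. Among those, hot has the highest throughput (MB/s) (≈ 1800).

hot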